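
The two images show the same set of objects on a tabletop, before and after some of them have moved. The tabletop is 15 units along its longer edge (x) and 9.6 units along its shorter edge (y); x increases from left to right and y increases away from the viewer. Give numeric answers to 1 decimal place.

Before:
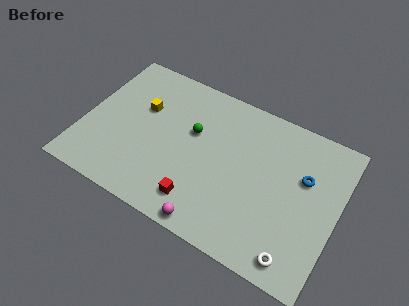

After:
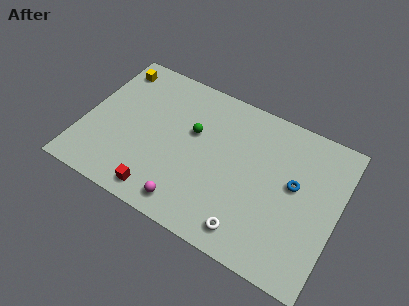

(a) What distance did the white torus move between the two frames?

2.8

The white torus was near (13.1, 1.2) before and (10.3, 1.4) after, so it travelled √(2.8² + 0.2²) ≈ 2.8 units.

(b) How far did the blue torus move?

0.9

From (12.9, 6.1) to (12.4, 5.4), the blue torus covered √(0.5² + 0.7²) ≈ 0.9 units.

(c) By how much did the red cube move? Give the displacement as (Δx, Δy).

(-2.3, -0.6)

The red cube was at about (7.3, 1.8) and moved to about (5.0, 1.2).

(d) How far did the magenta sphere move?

1.6

The magenta sphere moved from about (8.2, 0.8) to (6.7, 1.3), a distance of √(1.5² + 0.5²) ≈ 1.6.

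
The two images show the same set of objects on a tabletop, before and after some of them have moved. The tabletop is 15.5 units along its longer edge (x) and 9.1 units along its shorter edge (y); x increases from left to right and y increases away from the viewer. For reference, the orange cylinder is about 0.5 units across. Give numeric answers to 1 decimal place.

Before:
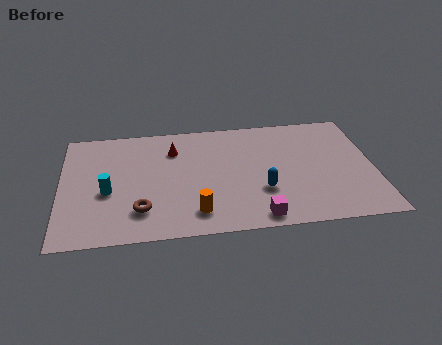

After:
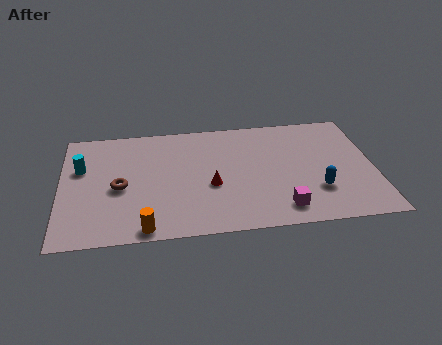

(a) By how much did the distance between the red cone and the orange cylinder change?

-0.8

They were about 5.2 units apart before and 4.4 after — 0.8 units closer together.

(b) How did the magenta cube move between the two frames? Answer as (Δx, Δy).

(1.2, 0.5)

The magenta cube started near (9.6, 1.0) and ended near (10.8, 1.5).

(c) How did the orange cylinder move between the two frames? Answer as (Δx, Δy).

(-2.5, -0.9)

The orange cylinder started near (6.6, 1.7) and ended near (4.1, 0.8).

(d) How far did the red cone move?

3.6

The red cone was near (5.6, 6.8) before and (7.4, 3.7) after, so it travelled √(1.8² + 3.1²) ≈ 3.6 units.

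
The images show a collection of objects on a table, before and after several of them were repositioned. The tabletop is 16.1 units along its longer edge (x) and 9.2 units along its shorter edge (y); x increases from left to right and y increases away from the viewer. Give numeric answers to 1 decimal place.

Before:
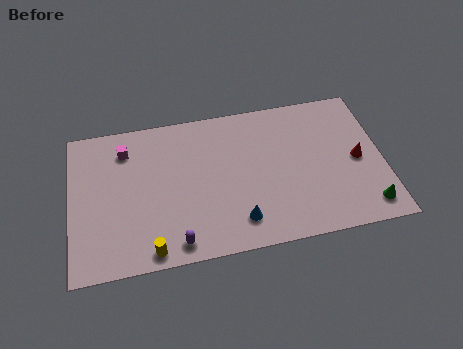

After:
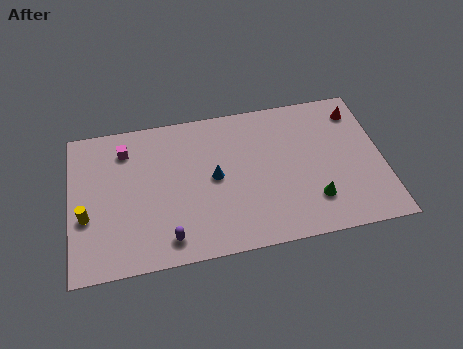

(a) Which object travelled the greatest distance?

the yellow cylinder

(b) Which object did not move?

the magenta cube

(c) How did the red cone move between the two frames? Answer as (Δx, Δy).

(0.2, 3.1)

The red cone was at about (14.8, 4.4) and moved to about (15.0, 7.5).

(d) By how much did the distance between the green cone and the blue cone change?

-1.1

They were about 6.6 units apart before and 5.5 after — 1.1 units closer together.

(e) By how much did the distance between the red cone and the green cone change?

+2.8

They were about 3.0 units apart before and 5.8 after — 2.8 units further apart.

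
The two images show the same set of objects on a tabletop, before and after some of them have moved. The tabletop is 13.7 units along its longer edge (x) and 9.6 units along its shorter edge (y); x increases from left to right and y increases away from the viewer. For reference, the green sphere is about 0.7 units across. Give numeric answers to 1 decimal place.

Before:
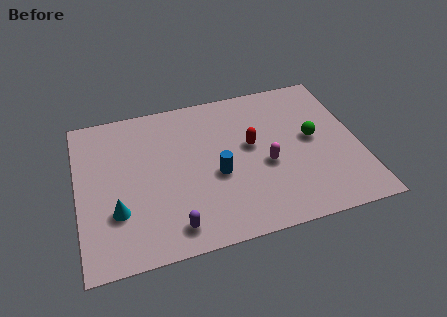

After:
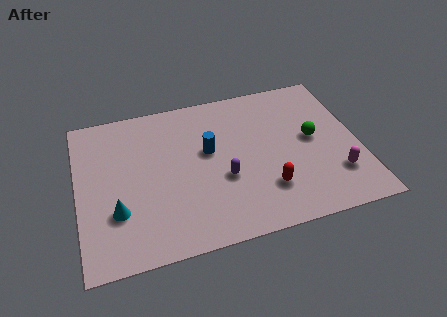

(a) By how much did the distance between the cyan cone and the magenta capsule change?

+3.2

Before: roughly 7.4 units apart; after: 10.6. That's 3.2 units further apart.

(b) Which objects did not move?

the green sphere and the cyan cone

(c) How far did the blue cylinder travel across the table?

1.6

The blue cylinder moved from about (6.7, 4.0) to (6.4, 5.6), a distance of √(0.3² + 1.6²) ≈ 1.6.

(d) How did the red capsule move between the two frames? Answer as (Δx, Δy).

(0.5, -2.9)

The red capsule started near (8.5, 5.4) and ended near (9.0, 2.5).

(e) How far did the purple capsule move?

3.5

From (4.4, 1.4) to (7.0, 3.7), the purple capsule covered √(2.6² + 2.3²) ≈ 3.5 units.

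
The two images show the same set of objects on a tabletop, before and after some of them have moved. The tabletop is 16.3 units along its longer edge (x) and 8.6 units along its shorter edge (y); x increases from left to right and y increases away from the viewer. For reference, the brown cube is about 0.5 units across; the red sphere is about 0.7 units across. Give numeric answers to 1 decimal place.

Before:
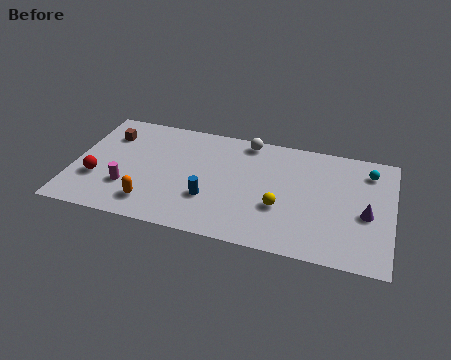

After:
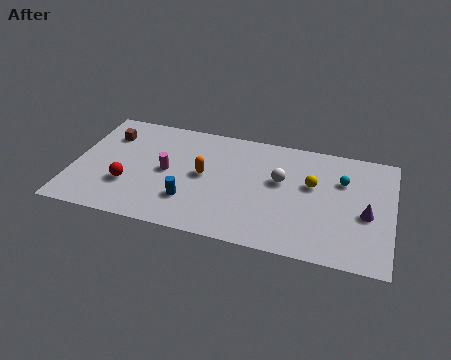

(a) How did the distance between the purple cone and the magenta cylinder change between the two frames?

-1.9

Before: roughly 12.1 units apart; after: 10.2. That's 1.9 units closer together.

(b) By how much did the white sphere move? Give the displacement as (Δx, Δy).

(1.9, -2.6)

The white sphere started near (8.7, 7.7) and ended near (10.6, 5.1).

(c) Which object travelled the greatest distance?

the orange capsule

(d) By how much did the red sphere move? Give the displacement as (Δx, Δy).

(1.6, -0.1)

From the two frames, the red sphere sits at roughly (1.3, 2.9) before and (2.9, 2.8) after.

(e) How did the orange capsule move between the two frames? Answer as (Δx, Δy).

(2.5, 2.8)

The orange capsule started near (4.2, 1.7) and ended near (6.7, 4.5).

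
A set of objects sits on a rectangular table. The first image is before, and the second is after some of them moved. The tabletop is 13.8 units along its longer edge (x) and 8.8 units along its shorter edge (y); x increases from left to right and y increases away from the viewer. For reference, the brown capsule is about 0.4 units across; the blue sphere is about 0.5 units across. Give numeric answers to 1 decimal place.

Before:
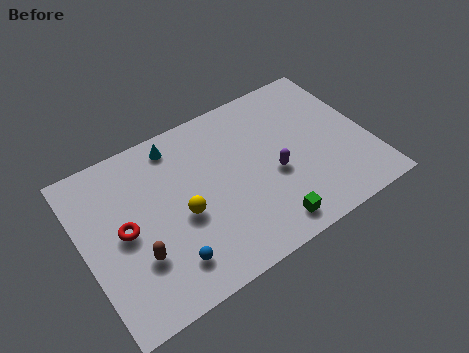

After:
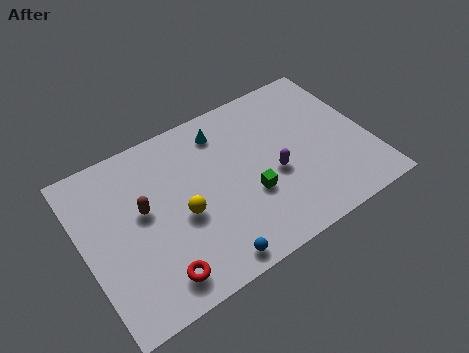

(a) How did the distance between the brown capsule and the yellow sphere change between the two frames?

-0.4

The distance was about 2.5 in the first image and 2.1 in the second, so they moved 0.4 units closer together.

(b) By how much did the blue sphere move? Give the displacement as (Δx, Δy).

(1.8, -0.9)

The blue sphere started near (3.6, 1.8) and ended near (5.4, 0.9).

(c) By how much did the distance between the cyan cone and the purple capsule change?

-1.7

Before: roughly 5.7 units apart; after: 4.0. That's 1.7 units closer together.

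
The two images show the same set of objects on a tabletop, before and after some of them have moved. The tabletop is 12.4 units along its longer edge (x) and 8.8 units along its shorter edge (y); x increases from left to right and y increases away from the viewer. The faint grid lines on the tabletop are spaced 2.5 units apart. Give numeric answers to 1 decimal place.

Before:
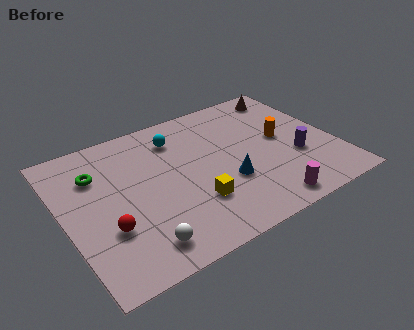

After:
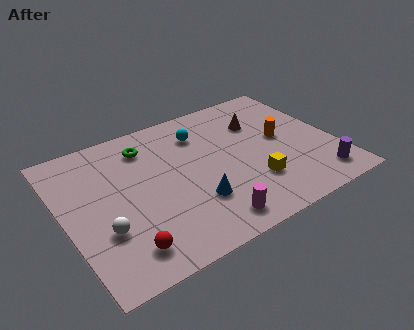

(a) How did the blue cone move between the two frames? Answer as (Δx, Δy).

(-1.6, -0.5)

The blue cone was at about (7.2, 3.1) and moved to about (5.6, 2.6).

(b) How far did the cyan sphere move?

1.1

The cyan sphere was near (5.5, 6.9) before and (6.6, 6.7) after, so it travelled √(1.1² + 0.2²) ≈ 1.1 units.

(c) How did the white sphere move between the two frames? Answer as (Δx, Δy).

(-1.4, 1.5)

The white sphere started near (2.9, 1.4) and ended near (1.5, 2.9).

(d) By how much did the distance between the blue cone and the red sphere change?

-1.9

The distance was about 5.5 in the first image and 3.6 in the second, so they moved 1.9 units closer together.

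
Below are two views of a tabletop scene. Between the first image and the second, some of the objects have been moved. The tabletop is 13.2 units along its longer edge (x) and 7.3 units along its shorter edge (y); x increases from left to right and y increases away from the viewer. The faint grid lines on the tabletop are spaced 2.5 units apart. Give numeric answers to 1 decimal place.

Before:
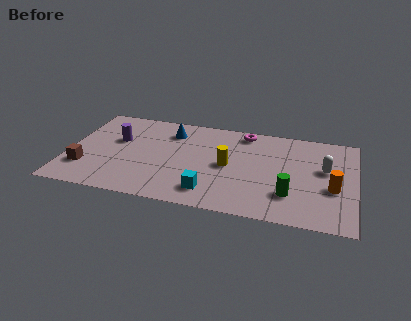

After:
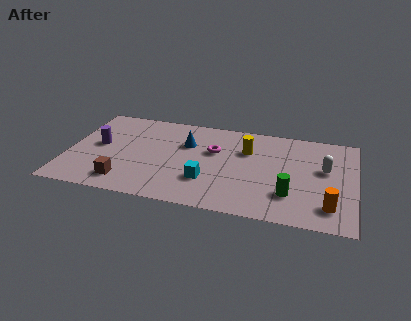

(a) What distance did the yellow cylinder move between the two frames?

1.6

The yellow cylinder was near (7.4, 3.6) before and (8.2, 5.0) after, so it travelled √(0.8² + 1.4²) ≈ 1.6 units.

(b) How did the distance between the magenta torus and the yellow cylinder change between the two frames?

-1.3

They were about 2.9 units apart before and 1.6 after — 1.3 units closer together.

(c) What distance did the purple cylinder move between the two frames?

1.0

From (2.2, 4.5) to (1.4, 3.9), the purple cylinder covered √(0.8² + 0.6²) ≈ 1.0 units.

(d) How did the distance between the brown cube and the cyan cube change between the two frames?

-2.0

They were about 5.8 units apart before and 3.8 after — 2.0 units closer together.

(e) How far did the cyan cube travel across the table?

0.8

The cyan cube moved from about (6.7, 1.4) to (6.5, 2.2), a distance of √(0.2² + 0.8²) ≈ 0.8.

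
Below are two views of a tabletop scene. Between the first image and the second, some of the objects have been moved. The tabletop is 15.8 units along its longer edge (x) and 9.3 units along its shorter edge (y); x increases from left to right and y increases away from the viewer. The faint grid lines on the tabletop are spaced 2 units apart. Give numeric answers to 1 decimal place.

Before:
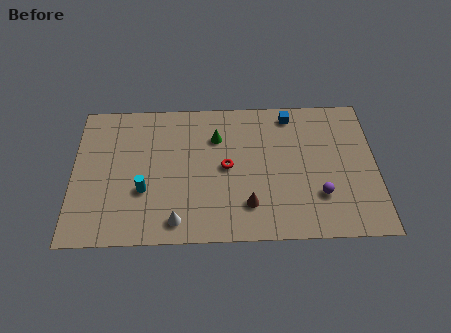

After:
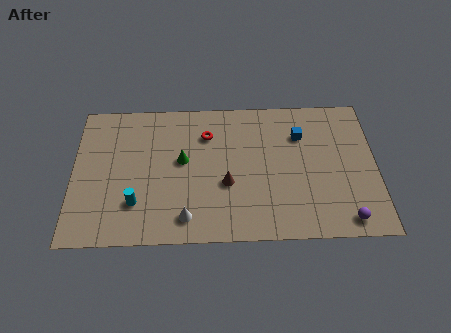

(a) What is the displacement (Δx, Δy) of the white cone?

(0.5, 0.2)

The white cone started near (5.4, 1.3) and ended near (5.9, 1.5).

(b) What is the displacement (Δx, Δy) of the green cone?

(-1.8, -1.5)

The green cone started near (7.5, 6.7) and ended near (5.7, 5.2).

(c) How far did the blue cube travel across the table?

1.5

The blue cube was near (11.4, 8.1) before and (11.9, 6.7) after, so it travelled √(0.5² + 1.4²) ≈ 1.5 units.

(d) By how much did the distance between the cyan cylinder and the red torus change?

+1.2

The distance was about 4.5 in the first image and 5.7 in the second, so they moved 1.2 units further apart.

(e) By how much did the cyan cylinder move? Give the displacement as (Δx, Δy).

(-0.4, -0.8)

From the two frames, the cyan cylinder sits at roughly (3.7, 3.3) before and (3.3, 2.5) after.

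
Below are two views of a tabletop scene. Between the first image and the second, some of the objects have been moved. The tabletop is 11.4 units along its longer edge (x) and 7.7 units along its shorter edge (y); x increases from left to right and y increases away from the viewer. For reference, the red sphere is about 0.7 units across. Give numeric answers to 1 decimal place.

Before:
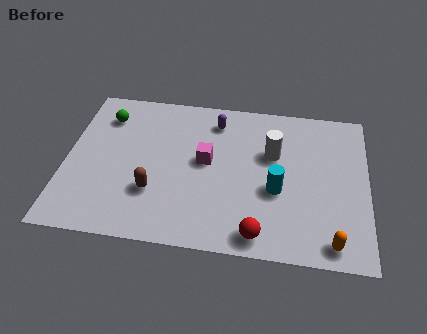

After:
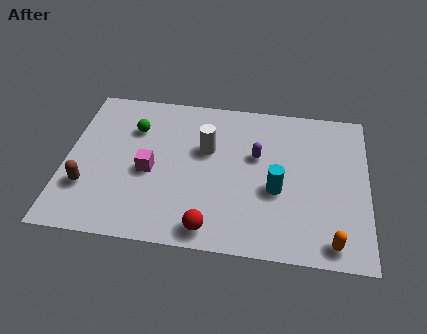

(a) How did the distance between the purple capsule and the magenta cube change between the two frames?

+2.1

They were about 2.1 units apart before and 4.2 after — 2.1 units further apart.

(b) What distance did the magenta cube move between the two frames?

2.2

The magenta cube was near (5.3, 4.2) before and (3.2, 3.4) after, so it travelled √(2.1² + 0.8²) ≈ 2.2 units.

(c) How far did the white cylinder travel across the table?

2.5

From (7.8, 4.9) to (5.3, 4.8), the white cylinder covered √(2.5² + 0.1²) ≈ 2.5 units.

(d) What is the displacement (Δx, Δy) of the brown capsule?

(-2.5, -0.1)

From the two frames, the brown capsule sits at roughly (3.4, 2.4) before and (0.9, 2.3) after.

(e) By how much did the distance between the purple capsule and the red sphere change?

-1.6

They were about 5.7 units apart before and 4.1 after — 1.6 units closer together.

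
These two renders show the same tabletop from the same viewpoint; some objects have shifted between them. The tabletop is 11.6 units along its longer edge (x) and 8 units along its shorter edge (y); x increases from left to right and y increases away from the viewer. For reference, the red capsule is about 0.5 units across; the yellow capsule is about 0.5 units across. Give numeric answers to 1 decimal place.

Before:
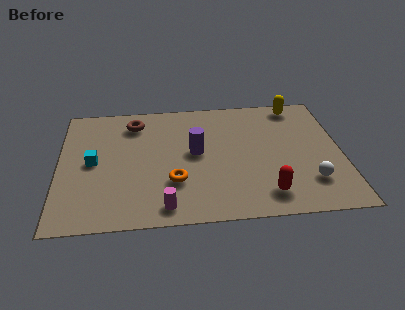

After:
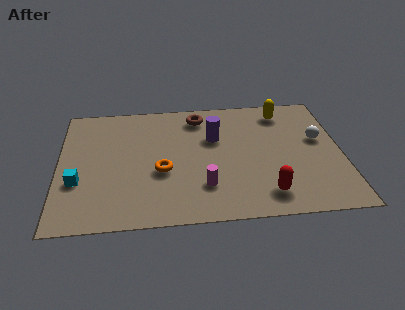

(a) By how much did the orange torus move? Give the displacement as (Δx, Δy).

(-0.5, 0.7)

The orange torus was at about (4.7, 2.5) and moved to about (4.2, 3.2).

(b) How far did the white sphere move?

2.7

The white sphere moved from about (10.2, 2.0) to (10.7, 4.7), a distance of √(0.5² + 2.7²) ≈ 2.7.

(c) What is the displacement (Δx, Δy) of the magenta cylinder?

(1.6, 1.1)

The magenta cylinder was at about (4.3, 1.0) and moved to about (5.9, 2.1).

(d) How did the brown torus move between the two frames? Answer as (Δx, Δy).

(2.7, 0.2)

From the two frames, the brown torus sits at roughly (3.1, 6.5) before and (5.8, 6.7) after.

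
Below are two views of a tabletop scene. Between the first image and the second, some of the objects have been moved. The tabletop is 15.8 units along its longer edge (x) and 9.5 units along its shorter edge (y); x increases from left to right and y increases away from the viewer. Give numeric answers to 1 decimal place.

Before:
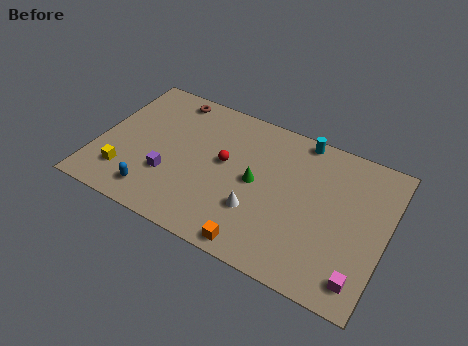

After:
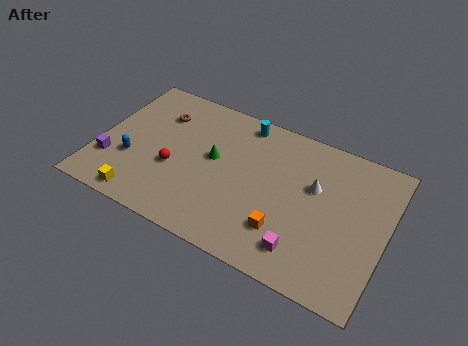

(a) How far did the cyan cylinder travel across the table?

3.2

The cyan cylinder was near (10.7, 8.7) before and (7.5, 8.4) after, so it travelled √(3.2² + 0.3²) ≈ 3.2 units.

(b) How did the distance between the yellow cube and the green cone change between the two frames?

-1.9

They were about 7.4 units apart before and 5.5 after — 1.9 units closer together.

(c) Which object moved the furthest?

the white cone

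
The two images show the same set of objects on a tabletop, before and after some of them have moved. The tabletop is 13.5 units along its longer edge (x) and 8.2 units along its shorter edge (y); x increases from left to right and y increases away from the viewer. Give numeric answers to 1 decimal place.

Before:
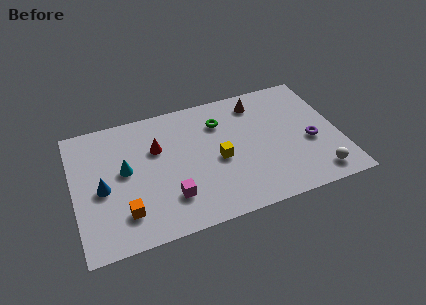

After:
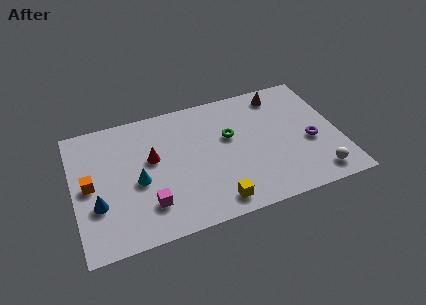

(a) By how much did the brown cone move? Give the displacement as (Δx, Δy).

(1.2, 0.2)

The brown cone started near (9.6, 6.8) and ended near (10.8, 7.0).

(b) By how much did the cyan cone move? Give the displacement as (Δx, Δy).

(0.6, -0.9)

From the two frames, the cyan cone sits at roughly (2.6, 4.5) before and (3.2, 3.6) after.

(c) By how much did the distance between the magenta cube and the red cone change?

-0.5

They were about 3.3 units apart before and 2.8 after — 0.5 units closer together.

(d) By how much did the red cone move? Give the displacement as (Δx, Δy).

(-0.3, -0.6)

The red cone started near (4.3, 5.4) and ended near (4.0, 4.8).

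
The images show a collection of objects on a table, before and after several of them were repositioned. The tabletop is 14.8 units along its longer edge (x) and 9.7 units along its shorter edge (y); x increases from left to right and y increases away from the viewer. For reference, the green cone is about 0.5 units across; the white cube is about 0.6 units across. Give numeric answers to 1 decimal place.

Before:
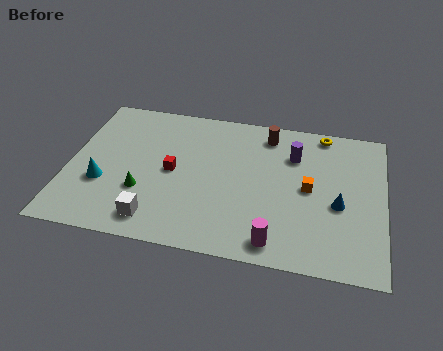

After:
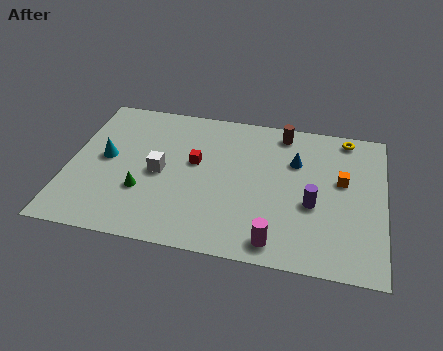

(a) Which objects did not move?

the green cone and the magenta cylinder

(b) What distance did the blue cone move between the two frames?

3.3

The blue cone moved from about (12.7, 4.1) to (10.6, 6.6), a distance of √(2.1² + 2.5²) ≈ 3.3.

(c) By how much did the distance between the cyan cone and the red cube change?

+0.7

The distance was about 3.5 in the first image and 4.2 in the second, so they moved 0.7 units further apart.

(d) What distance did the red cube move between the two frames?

1.3

The red cube was near (4.9, 4.8) before and (5.9, 5.6) after, so it travelled √(1.0² + 0.8²) ≈ 1.3 units.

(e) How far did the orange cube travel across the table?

1.7

From (11.3, 4.9) to (12.8, 5.7), the orange cube covered √(1.5² + 0.8²) ≈ 1.7 units.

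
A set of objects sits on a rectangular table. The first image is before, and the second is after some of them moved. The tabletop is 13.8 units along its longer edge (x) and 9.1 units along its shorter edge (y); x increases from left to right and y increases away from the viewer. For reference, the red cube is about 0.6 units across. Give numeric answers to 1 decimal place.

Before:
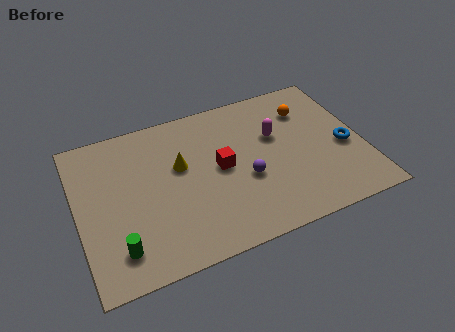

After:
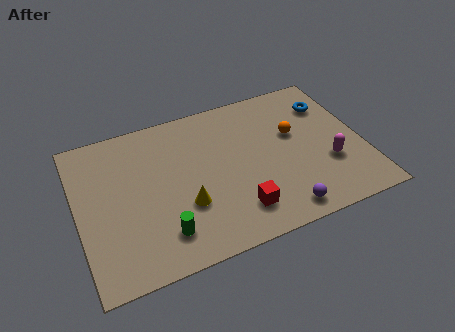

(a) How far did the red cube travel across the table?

2.8

The red cube moved from about (6.9, 4.7) to (7.4, 1.9), a distance of √(0.5² + 2.8²) ≈ 2.8.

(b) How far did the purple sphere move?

2.9

The purple sphere moved from about (8.0, 3.6) to (9.4, 1.1), a distance of √(1.4² + 2.5²) ≈ 2.9.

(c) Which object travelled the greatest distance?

the magenta capsule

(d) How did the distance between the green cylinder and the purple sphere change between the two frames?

-0.9

The distance was about 6.6 in the first image and 5.7 in the second, so they moved 0.9 units closer together.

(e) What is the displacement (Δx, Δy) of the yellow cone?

(0.0, -2.4)

From the two frames, the yellow cone sits at roughly (5.0, 5.5) before and (5.0, 3.1) after.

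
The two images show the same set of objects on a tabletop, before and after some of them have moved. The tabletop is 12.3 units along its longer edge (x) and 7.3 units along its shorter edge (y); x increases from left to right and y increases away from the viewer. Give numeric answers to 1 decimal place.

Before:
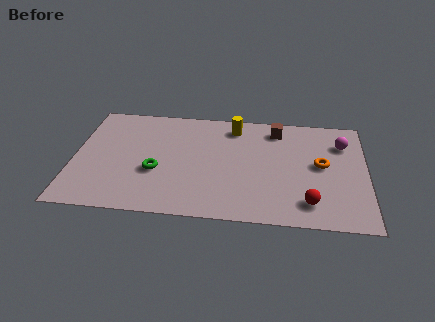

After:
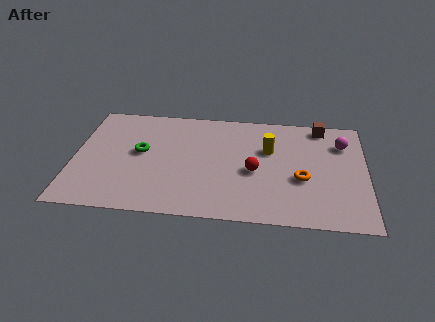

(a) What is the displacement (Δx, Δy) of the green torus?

(-0.7, 1.2)

From the two frames, the green torus sits at roughly (3.5, 2.8) before and (2.8, 4.0) after.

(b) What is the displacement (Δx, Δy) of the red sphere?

(-2.3, 1.8)

From the two frames, the red sphere sits at roughly (9.9, 1.4) before and (7.6, 3.2) after.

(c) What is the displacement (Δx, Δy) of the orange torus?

(-0.8, -1.0)

The orange torus started near (10.4, 3.9) and ended near (9.6, 2.9).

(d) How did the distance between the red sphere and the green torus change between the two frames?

-1.7

Before: roughly 6.6 units apart; after: 4.9. That's 1.7 units closer together.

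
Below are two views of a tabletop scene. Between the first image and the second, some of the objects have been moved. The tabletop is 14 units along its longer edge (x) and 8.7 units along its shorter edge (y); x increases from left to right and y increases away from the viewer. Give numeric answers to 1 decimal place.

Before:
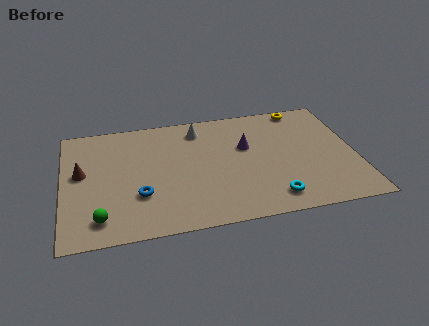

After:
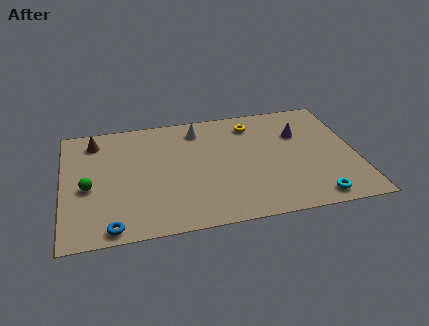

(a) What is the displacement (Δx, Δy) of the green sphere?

(-0.5, 2.3)

The green sphere was at about (1.7, 1.5) and moved to about (1.2, 3.8).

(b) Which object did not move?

the white cone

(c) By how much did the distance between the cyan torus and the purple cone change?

+0.8

Before: roughly 4.1 units apart; after: 4.9. That's 0.8 units further apart.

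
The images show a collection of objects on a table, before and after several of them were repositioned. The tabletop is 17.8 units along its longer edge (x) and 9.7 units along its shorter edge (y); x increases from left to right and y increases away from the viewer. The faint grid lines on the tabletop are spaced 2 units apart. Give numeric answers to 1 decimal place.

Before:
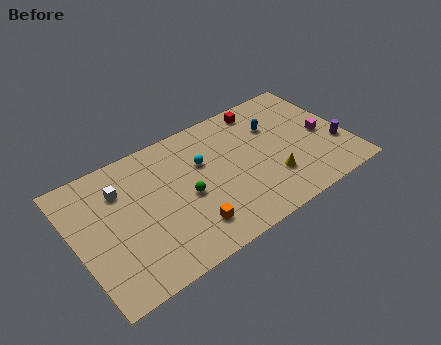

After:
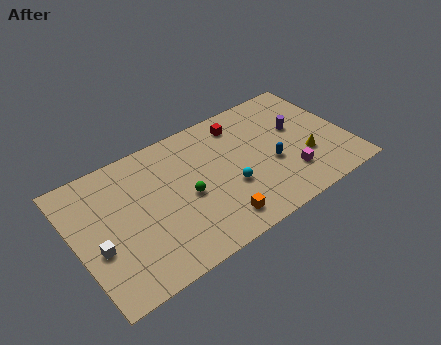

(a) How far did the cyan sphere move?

3.0

The cyan sphere moved from about (8.5, 6.3) to (9.8, 3.6), a distance of √(1.3² + 2.7²) ≈ 3.0.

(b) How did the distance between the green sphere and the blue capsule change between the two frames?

-1.1

Before: roughly 6.7 units apart; after: 5.6. That's 1.1 units closer together.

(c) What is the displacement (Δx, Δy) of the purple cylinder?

(-2.2, 2.6)

The purple cylinder started near (17.0, 3.2) and ended near (14.8, 5.8).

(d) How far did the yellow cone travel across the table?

2.5

From (12.5, 2.8) to (14.9, 3.3), the yellow cone covered √(2.4² + 0.5²) ≈ 2.5 units.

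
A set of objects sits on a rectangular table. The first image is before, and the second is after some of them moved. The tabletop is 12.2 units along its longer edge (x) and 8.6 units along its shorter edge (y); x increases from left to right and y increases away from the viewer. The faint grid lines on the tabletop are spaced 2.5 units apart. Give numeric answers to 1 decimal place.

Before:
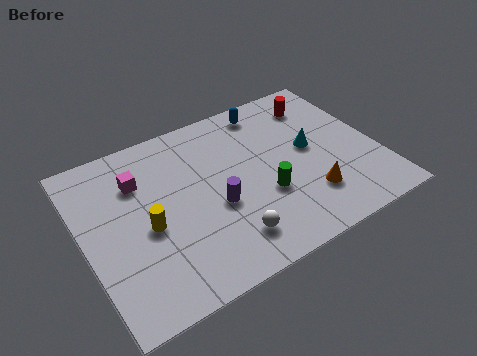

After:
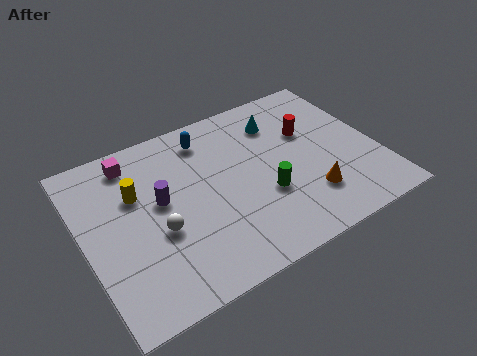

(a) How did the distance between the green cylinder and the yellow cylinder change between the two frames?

+0.7

They were about 4.9 units apart before and 5.6 after — 0.7 units further apart.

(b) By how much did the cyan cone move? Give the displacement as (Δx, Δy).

(-1.0, 2.0)

From the two frames, the cyan cone sits at roughly (9.5, 4.6) before and (8.5, 6.6) after.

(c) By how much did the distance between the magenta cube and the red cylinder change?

-0.4

The distance was about 7.8 in the first image and 7.4 in the second, so they moved 0.4 units closer together.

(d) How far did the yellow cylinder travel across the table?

1.8

The yellow cylinder moved from about (2.5, 3.8) to (2.3, 5.6), a distance of √(0.2² + 1.8²) ≈ 1.8.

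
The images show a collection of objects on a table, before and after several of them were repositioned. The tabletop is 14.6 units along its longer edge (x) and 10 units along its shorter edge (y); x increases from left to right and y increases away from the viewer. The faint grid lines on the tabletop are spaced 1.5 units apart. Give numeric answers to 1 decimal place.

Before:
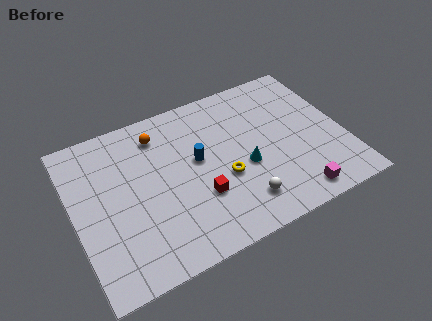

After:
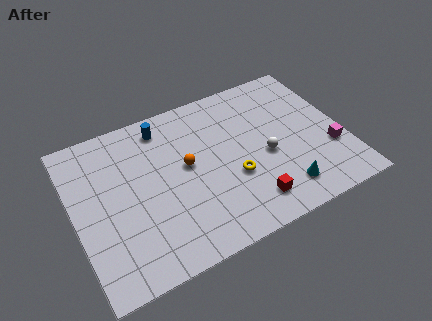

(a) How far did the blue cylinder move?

3.3

The blue cylinder moved from about (6.7, 5.6) to (5.2, 8.5), a distance of √(1.5² + 2.9²) ≈ 3.3.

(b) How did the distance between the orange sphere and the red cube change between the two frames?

-0.4

Before: roughly 5.1 units apart; after: 4.7. That's 0.4 units closer together.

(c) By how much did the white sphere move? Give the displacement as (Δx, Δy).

(1.7, 2.3)

The white sphere started near (8.6, 2.0) and ended near (10.3, 4.3).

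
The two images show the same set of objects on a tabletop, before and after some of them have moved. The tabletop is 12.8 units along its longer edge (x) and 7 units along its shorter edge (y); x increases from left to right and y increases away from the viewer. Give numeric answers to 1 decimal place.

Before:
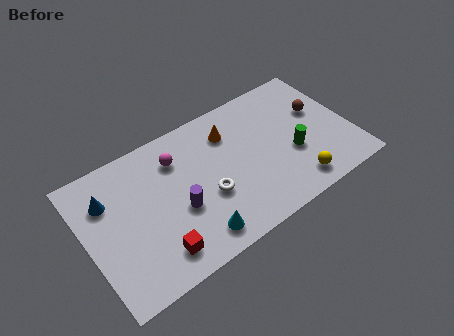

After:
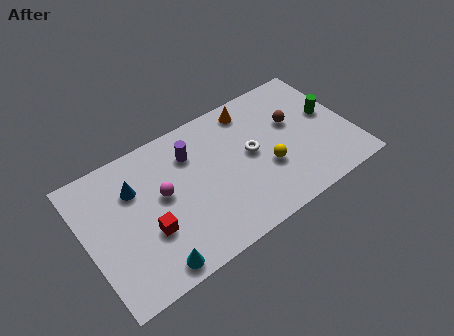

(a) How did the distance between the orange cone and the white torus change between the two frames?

-0.7

Before: roughly 3.0 units apart; after: 2.3. That's 0.7 units closer together.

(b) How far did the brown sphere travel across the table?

1.3

From (11.5, 4.3) to (10.2, 4.3), the brown sphere covered √(1.3² + 0.0²) ≈ 1.3 units.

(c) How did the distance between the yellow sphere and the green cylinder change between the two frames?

+1.9

The distance was about 1.6 in the first image and 3.5 in the second, so they moved 1.9 units further apart.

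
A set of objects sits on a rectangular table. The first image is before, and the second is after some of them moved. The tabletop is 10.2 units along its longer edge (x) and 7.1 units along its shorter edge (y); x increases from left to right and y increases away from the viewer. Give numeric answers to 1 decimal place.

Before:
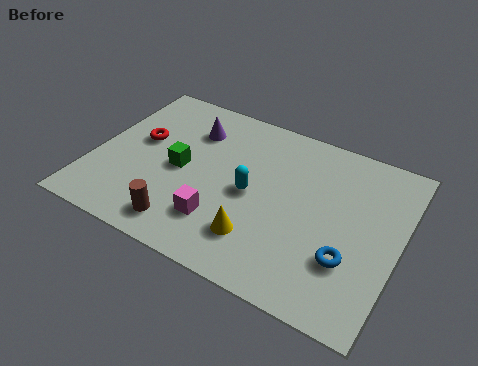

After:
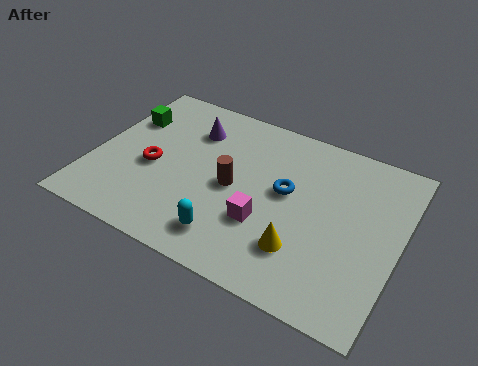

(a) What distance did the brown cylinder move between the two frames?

2.6

The brown cylinder was near (3.4, 1.1) before and (4.7, 3.4) after, so it travelled √(1.3² + 2.3²) ≈ 2.6 units.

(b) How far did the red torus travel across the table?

1.2

From (1.4, 4.1) to (2.0, 3.1), the red torus covered √(0.6² + 1.0²) ≈ 1.2 units.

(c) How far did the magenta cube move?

1.5

The magenta cube was near (4.5, 1.8) before and (5.9, 2.4) after, so it travelled √(1.4² + 0.6²) ≈ 1.5 units.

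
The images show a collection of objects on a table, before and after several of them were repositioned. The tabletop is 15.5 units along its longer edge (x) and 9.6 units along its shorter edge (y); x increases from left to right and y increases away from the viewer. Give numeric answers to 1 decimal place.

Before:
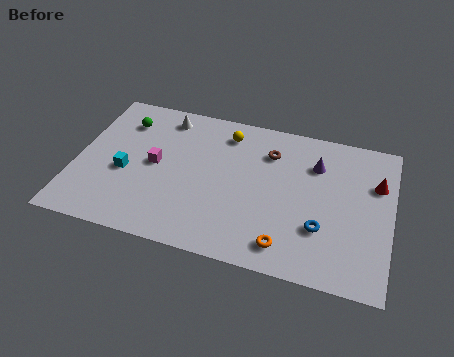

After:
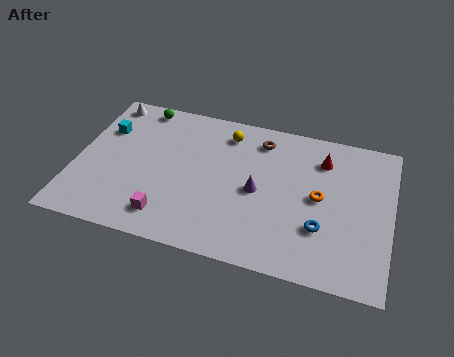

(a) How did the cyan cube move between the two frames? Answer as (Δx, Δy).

(-1.3, 2.6)

The cyan cube was at about (2.5, 4.0) and moved to about (1.2, 6.6).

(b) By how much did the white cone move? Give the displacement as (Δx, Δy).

(-3.0, 0.3)

From the two frames, the white cone sits at roughly (4.1, 8.2) before and (1.1, 8.5) after.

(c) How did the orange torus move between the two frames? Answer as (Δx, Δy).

(1.4, 3.4)

From the two frames, the orange torus sits at roughly (10.6, 1.5) before and (12.0, 4.9) after.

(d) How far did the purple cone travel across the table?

3.7

The purple cone moved from about (11.7, 7.0) to (9.0, 4.5), a distance of √(2.7² + 2.5²) ≈ 3.7.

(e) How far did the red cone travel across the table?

2.8

The red cone moved from about (14.7, 6.5) to (12.0, 7.4), a distance of √(2.7² + 0.9²) ≈ 2.8.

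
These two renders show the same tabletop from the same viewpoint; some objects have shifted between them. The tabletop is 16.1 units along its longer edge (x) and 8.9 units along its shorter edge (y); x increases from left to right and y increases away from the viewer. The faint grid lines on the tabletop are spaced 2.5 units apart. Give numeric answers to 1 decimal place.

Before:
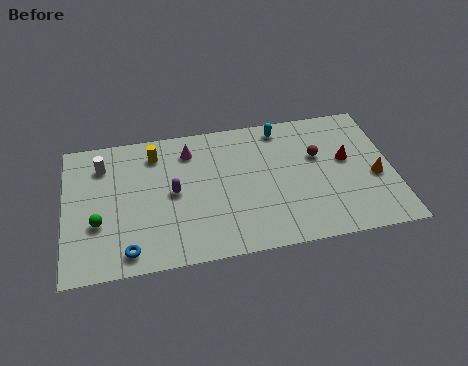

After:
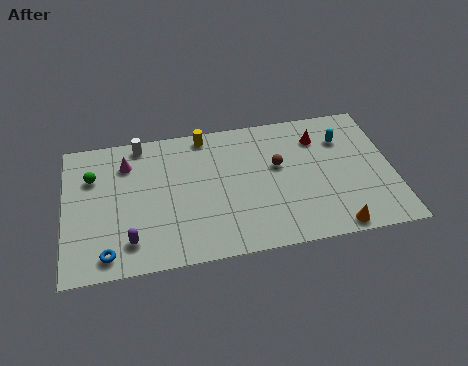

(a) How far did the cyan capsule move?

3.3

The cyan capsule was near (10.8, 7.8) before and (13.8, 6.5) after, so it travelled √(3.0² + 1.3²) ≈ 3.3 units.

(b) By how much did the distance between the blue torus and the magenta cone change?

-1.0

Before: roughly 6.7 units apart; after: 5.7. That's 1.0 units closer together.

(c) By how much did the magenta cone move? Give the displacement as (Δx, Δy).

(-3.1, -0.3)

The magenta cone started near (6.2, 7.1) and ended near (3.1, 6.8).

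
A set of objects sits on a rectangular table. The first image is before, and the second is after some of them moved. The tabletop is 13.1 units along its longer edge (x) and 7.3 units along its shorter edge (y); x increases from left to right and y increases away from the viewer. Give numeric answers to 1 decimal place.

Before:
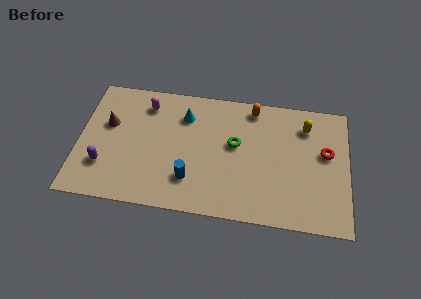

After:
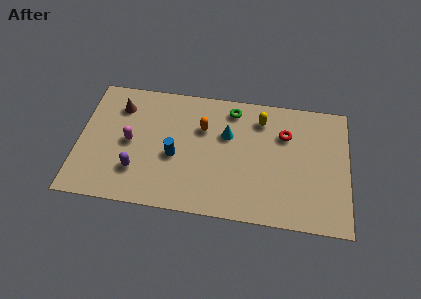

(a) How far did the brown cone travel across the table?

1.2

The brown cone moved from about (1.4, 4.5) to (1.9, 5.6), a distance of √(0.5² + 1.1²) ≈ 1.2.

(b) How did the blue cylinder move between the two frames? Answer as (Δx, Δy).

(-0.8, 1.2)

From the two frames, the blue cylinder sits at roughly (5.5, 1.9) before and (4.7, 3.1) after.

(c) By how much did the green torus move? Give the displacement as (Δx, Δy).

(-0.2, 2.0)

The green torus was at about (7.6, 4.2) and moved to about (7.4, 6.2).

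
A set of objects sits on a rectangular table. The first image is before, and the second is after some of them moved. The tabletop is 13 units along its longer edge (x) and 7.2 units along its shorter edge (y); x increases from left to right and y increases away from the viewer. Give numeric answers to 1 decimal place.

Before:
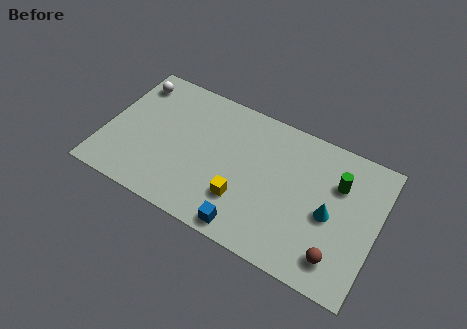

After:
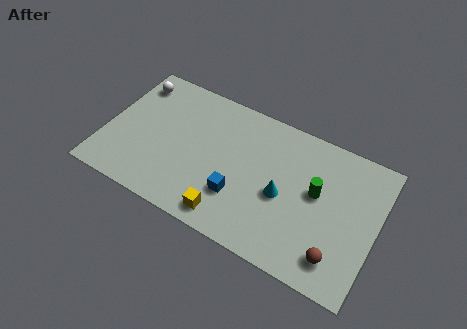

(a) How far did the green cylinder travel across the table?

1.3

From (11.0, 5.0) to (10.1, 4.1), the green cylinder covered √(0.9² + 0.9²) ≈ 1.3 units.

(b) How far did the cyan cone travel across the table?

2.2

The cyan cone moved from about (10.8, 3.3) to (8.6, 3.2), a distance of √(2.2² + 0.1²) ≈ 2.2.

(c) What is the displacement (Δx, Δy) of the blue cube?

(-0.6, 1.4)

The blue cube was at about (7.2, 0.8) and moved to about (6.6, 2.2).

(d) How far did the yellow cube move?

1.2

The yellow cube was near (6.8, 2.1) before and (6.3, 1.0) after, so it travelled √(0.5² + 1.1²) ≈ 1.2 units.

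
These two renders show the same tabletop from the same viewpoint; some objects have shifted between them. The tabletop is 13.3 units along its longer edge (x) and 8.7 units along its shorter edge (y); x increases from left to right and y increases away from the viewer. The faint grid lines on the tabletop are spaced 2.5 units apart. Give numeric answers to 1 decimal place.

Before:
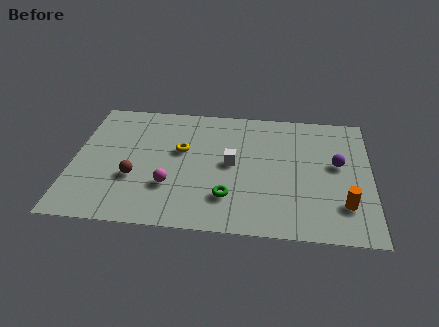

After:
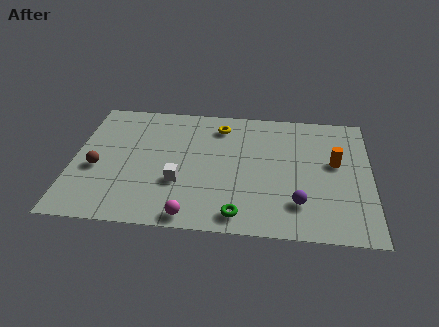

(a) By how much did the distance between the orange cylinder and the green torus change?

+0.6

Before: roughly 5.1 units apart; after: 5.7. That's 0.6 units further apart.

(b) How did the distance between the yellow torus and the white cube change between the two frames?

+2.0

They were about 2.4 units apart before and 4.4 after — 2.0 units further apart.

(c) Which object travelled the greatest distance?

the purple sphere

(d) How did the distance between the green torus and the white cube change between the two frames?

+1.0

Before: roughly 2.3 units apart; after: 3.3. That's 1.0 units further apart.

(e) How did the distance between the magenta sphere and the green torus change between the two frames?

-0.5

They were about 2.6 units apart before and 2.1 after — 0.5 units closer together.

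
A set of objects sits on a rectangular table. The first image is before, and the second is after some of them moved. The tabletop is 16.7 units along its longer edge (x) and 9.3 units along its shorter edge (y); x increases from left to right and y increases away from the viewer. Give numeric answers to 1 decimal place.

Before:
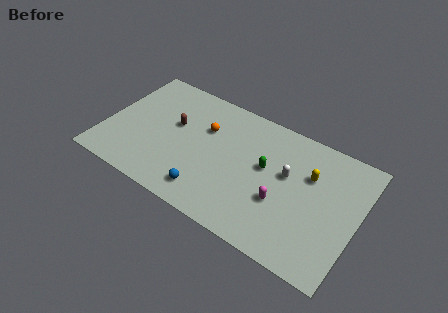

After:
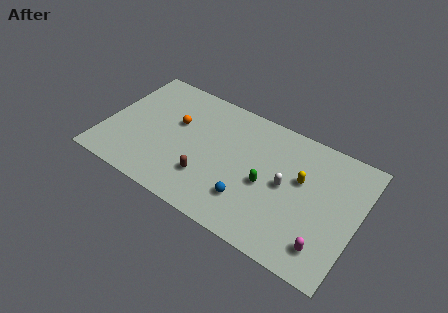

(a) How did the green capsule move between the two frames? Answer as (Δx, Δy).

(0.2, -1.2)

The green capsule started near (10.6, 5.3) and ended near (10.8, 4.1).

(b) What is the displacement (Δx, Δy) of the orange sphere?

(-1.9, -0.5)

From the two frames, the orange sphere sits at roughly (6.4, 6.2) before and (4.5, 5.7) after.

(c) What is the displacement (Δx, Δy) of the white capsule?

(0.0, -0.8)

The white capsule was at about (12.0, 5.5) and moved to about (12.0, 4.7).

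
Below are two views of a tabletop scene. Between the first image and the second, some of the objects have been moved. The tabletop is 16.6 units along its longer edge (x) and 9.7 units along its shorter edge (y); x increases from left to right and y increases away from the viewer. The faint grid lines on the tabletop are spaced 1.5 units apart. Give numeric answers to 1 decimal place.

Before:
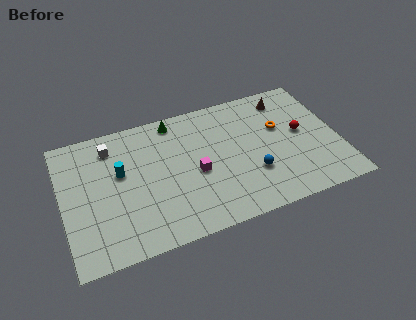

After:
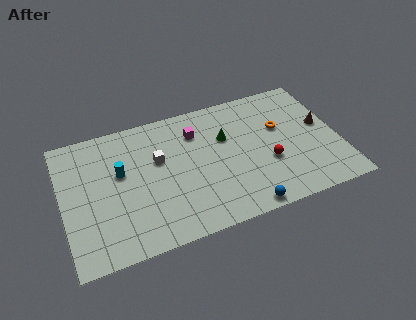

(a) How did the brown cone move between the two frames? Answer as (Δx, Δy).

(1.9, -2.7)

From the two frames, the brown cone sits at roughly (13.8, 8.1) before and (15.7, 5.4) after.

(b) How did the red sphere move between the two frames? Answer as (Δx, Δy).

(-2.2, -1.6)

From the two frames, the red sphere sits at roughly (14.4, 5.2) before and (12.2, 3.6) after.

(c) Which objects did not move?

the cyan cylinder and the orange torus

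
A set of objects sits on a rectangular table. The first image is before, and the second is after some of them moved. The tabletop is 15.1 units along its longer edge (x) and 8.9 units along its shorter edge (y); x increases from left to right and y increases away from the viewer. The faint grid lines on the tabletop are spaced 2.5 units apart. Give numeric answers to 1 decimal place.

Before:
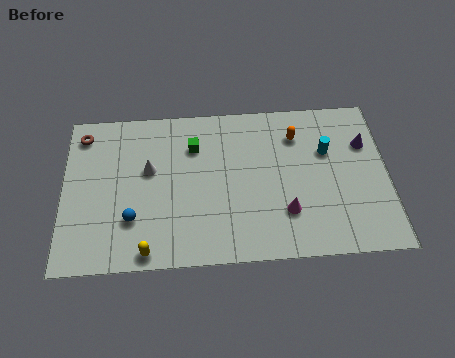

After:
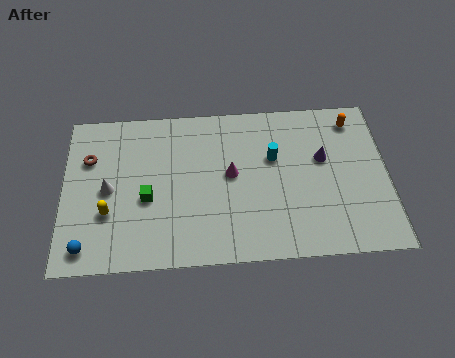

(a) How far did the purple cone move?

2.1

The purple cone moved from about (14.1, 6.1) to (12.1, 5.4), a distance of √(2.0² + 0.7²) ≈ 2.1.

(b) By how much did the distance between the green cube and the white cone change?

-0.5

They were about 2.4 units apart before and 1.9 after — 0.5 units closer together.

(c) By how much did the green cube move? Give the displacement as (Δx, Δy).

(-2.2, -2.8)

From the two frames, the green cube sits at roughly (6.1, 6.5) before and (3.9, 3.7) after.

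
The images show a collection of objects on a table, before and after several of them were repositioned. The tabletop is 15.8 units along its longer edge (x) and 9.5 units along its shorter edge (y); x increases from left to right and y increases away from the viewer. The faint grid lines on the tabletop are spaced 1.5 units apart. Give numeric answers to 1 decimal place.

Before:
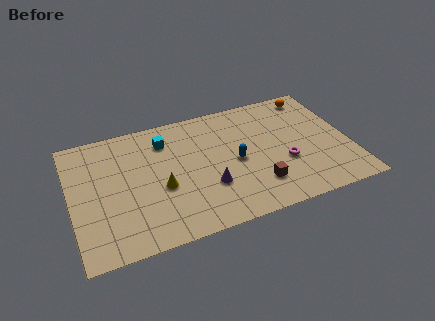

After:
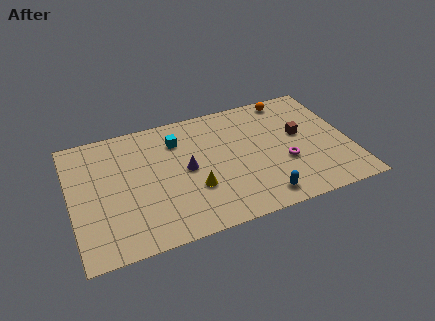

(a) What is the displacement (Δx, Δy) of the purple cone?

(-1.1, 1.7)

From the two frames, the purple cone sits at roughly (7.6, 3.1) before and (6.5, 4.8) after.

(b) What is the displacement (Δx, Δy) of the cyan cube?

(0.7, -0.2)

From the two frames, the cyan cube sits at roughly (5.5, 7.4) before and (6.2, 7.2) after.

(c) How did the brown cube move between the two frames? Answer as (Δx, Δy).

(2.8, 3.1)

The brown cube started near (10.3, 2.3) and ended near (13.1, 5.4).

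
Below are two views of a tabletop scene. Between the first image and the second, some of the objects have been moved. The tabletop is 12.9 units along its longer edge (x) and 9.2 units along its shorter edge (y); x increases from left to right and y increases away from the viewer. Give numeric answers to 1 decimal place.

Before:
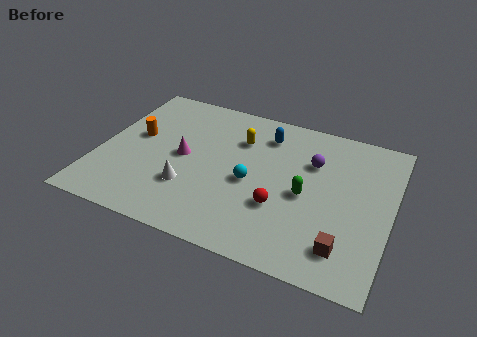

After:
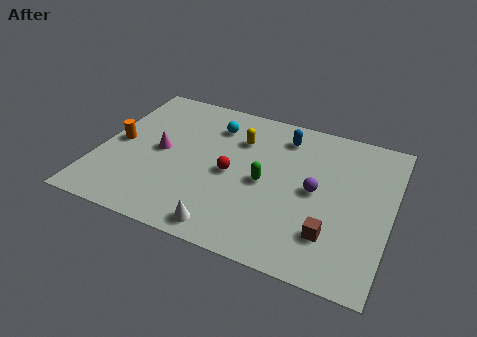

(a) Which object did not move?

the yellow capsule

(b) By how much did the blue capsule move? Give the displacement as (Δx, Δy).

(0.8, 0.2)

The blue capsule started near (7.1, 7.3) and ended near (7.9, 7.5).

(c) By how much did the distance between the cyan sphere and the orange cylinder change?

-0.6

Before: roughly 5.4 units apart; after: 4.8. That's 0.6 units closer together.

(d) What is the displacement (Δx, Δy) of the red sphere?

(-2.3, 1.2)

The red sphere started near (8.2, 3.1) and ended near (5.9, 4.3).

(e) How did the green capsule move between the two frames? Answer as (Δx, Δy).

(-1.8, 0.1)

The green capsule started near (9.2, 4.2) and ended near (7.4, 4.3).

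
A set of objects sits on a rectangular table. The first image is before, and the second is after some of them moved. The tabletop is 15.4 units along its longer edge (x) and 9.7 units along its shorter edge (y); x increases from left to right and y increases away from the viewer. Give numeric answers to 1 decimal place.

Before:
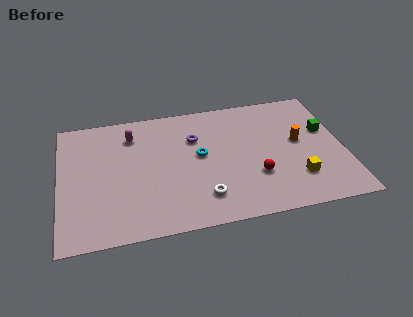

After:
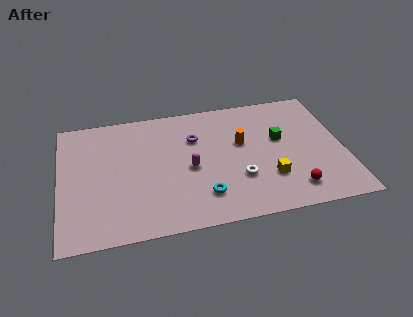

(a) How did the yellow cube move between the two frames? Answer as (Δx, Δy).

(-1.5, 0.3)

From the two frames, the yellow cube sits at roughly (12.7, 2.5) before and (11.2, 2.8) after.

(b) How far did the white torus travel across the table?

2.2

The white torus moved from about (7.6, 2.1) to (9.6, 3.1), a distance of √(2.0² + 1.0²) ≈ 2.2.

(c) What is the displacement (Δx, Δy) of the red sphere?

(1.9, -1.4)

The red sphere started near (10.5, 3.1) and ended near (12.4, 1.7).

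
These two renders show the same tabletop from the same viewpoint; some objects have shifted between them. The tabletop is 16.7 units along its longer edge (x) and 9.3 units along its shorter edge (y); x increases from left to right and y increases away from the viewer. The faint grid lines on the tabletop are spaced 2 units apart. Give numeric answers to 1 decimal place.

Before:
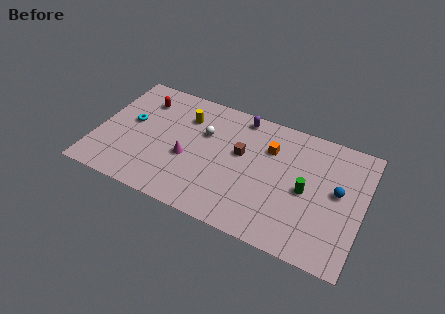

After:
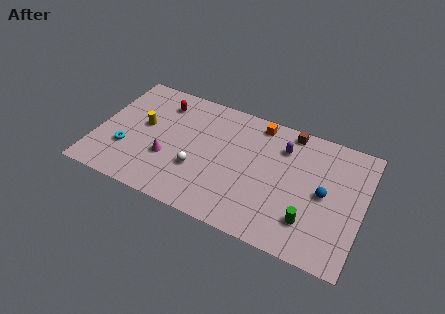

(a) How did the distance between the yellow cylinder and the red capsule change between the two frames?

-0.4

They were about 2.8 units apart before and 2.4 after — 0.4 units closer together.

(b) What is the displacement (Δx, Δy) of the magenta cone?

(-1.2, -0.5)

The magenta cone was at about (5.8, 3.8) and moved to about (4.6, 3.3).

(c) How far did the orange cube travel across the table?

1.8

The orange cube moved from about (10.7, 6.6) to (9.8, 8.2), a distance of √(0.9² + 1.6²) ≈ 1.8.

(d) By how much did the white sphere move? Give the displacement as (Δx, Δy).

(-0.1, -2.9)

From the two frames, the white sphere sits at roughly (6.6, 6.1) before and (6.5, 3.2) after.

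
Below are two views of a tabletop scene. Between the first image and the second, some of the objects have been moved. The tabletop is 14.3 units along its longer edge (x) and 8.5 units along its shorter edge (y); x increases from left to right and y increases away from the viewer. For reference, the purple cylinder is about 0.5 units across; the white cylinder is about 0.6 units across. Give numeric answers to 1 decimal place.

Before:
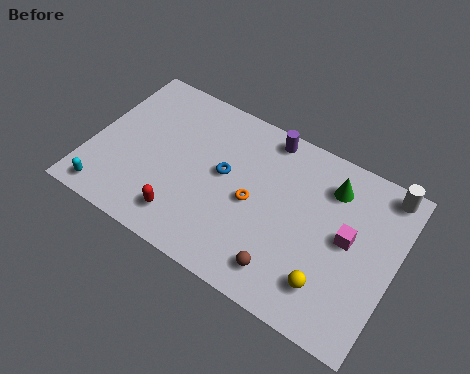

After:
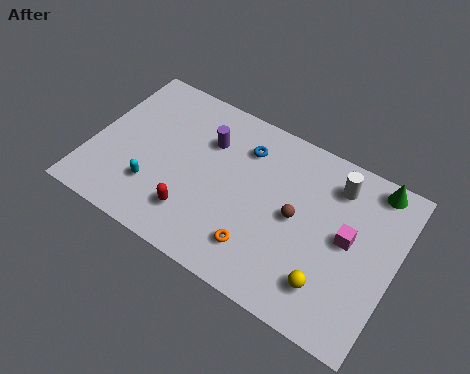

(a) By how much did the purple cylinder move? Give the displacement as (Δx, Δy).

(-2.6, -1.6)

The purple cylinder was at about (7.8, 7.6) and moved to about (5.2, 6.0).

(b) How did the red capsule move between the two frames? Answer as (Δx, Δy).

(0.4, 0.4)

The red capsule started near (4.8, 1.6) and ended near (5.2, 2.0).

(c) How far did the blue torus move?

1.9

The blue torus moved from about (6.2, 4.7) to (6.9, 6.5), a distance of √(0.7² + 1.8²) ≈ 1.9.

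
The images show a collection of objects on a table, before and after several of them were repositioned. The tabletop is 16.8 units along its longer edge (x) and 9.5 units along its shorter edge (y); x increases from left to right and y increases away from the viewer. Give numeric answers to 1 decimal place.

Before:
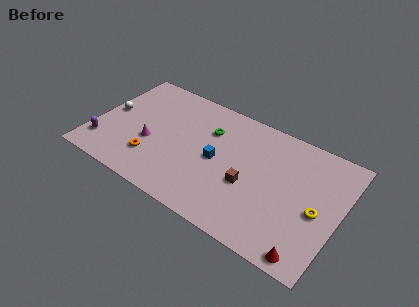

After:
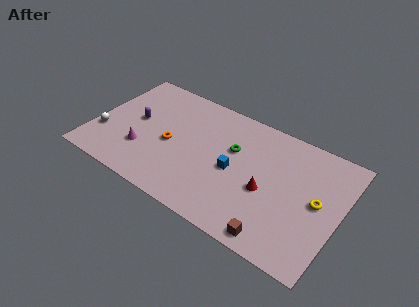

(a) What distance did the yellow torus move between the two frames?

0.7

From (15.4, 4.2) to (15.3, 4.9), the yellow torus covered √(0.1² + 0.7²) ≈ 0.7 units.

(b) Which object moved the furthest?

the red cone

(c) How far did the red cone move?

4.5

The red cone moved from about (15.3, 0.9) to (12.0, 4.0), a distance of √(3.3² + 3.1²) ≈ 4.5.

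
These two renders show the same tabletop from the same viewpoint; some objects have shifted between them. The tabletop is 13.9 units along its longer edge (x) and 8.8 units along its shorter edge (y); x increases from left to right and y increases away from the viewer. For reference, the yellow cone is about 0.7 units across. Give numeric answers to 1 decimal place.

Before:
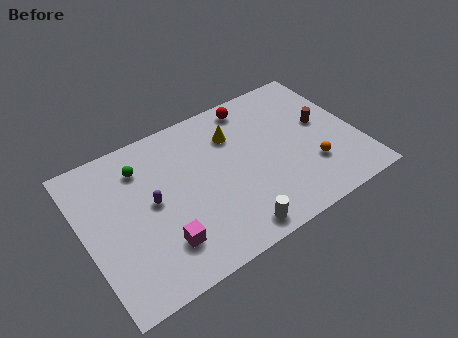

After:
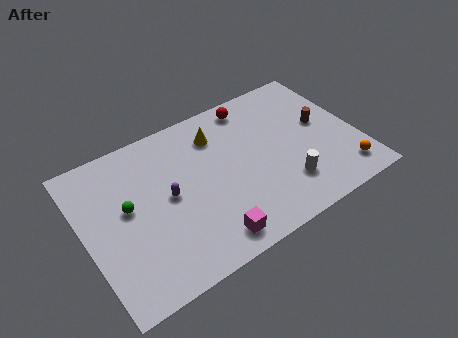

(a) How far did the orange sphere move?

1.9

From (11.3, 2.6) to (12.8, 1.5), the orange sphere covered √(1.5² + 1.1²) ≈ 1.9 units.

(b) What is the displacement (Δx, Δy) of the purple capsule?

(0.8, -0.1)

The purple capsule was at about (3.4, 4.6) and moved to about (4.2, 4.5).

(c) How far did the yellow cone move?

0.9

From (7.9, 6.4) to (7.1, 6.8), the yellow cone covered √(0.8² + 0.4²) ≈ 0.9 units.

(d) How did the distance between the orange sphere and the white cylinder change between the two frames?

-1.7

They were about 4.7 units apart before and 3.0 after — 1.7 units closer together.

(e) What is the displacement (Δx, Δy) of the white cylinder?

(3.0, 1.2)

The white cylinder started near (6.9, 1.0) and ended near (9.9, 2.2).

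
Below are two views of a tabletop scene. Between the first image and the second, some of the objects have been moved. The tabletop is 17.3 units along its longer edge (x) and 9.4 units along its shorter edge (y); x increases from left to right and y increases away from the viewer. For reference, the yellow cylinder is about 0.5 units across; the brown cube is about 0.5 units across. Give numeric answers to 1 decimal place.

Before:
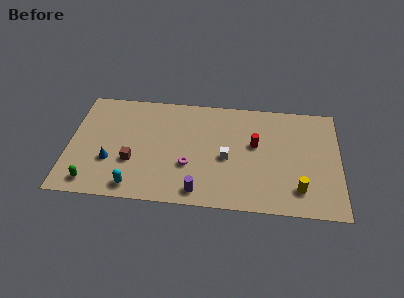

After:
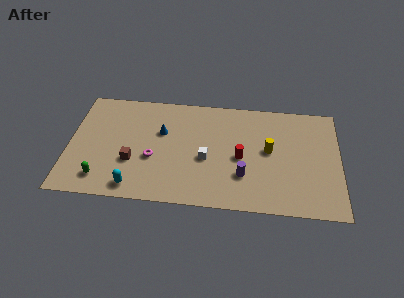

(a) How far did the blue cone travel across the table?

4.3

The blue cone moved from about (2.7, 3.2) to (5.9, 6.0), a distance of √(3.2² + 2.8²) ≈ 4.3.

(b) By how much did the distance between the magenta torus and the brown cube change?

-2.2

The distance was about 3.6 in the first image and 1.4 in the second, so they moved 2.2 units closer together.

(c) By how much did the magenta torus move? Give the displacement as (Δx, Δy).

(-2.3, 0.4)

The magenta torus started near (7.7, 3.3) and ended near (5.4, 3.7).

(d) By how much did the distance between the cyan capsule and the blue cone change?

+2.5

The distance was about 2.6 in the first image and 5.1 in the second, so they moved 2.5 units further apart.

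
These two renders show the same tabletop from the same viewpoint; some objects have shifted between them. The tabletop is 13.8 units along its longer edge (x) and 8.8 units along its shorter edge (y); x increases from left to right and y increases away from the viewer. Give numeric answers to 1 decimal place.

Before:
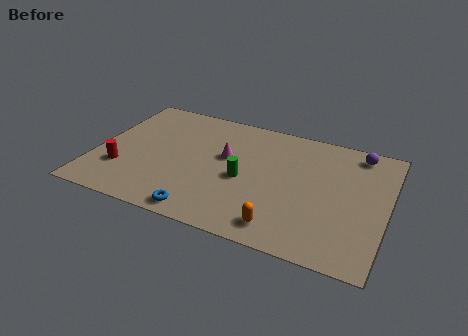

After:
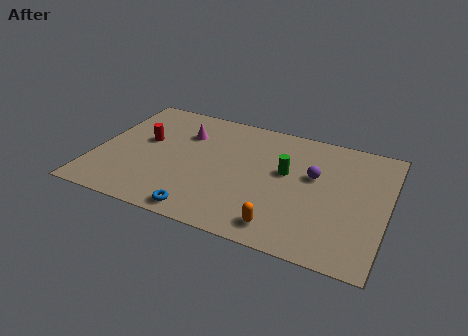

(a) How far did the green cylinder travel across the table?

2.2

From (7.1, 3.9) to (9.0, 5.1), the green cylinder covered √(1.9² + 1.2²) ≈ 2.2 units.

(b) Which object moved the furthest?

the purple sphere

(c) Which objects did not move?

the orange capsule and the blue torus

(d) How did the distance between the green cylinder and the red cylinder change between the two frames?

+1.0

The distance was about 5.8 in the first image and 6.8 in the second, so they moved 1.0 units further apart.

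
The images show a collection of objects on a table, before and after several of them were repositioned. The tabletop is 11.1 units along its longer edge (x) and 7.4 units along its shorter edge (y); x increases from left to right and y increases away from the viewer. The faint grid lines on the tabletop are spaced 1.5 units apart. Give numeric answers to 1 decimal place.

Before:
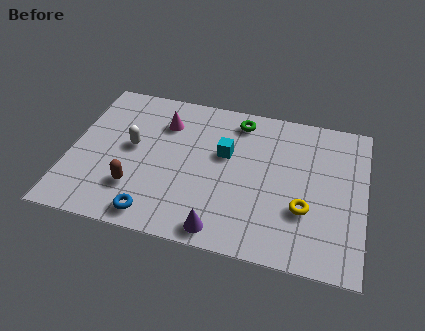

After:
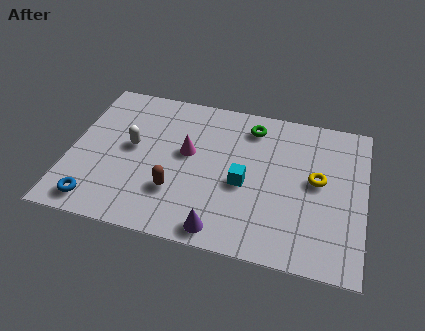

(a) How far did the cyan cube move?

1.5

The cyan cube was near (5.8, 4.5) before and (6.6, 3.2) after, so it travelled √(0.8² + 1.3²) ≈ 1.5 units.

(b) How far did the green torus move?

0.5

From (6.2, 6.3) to (6.7, 6.1), the green torus covered √(0.5² + 0.2²) ≈ 0.5 units.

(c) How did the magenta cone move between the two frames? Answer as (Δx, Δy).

(1.0, -1.3)

The magenta cone started near (3.4, 5.5) and ended near (4.4, 4.2).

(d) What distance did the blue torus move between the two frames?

2.2

The blue torus moved from about (3.4, 0.9) to (1.2, 1.0), a distance of √(2.2² + 0.1²) ≈ 2.2.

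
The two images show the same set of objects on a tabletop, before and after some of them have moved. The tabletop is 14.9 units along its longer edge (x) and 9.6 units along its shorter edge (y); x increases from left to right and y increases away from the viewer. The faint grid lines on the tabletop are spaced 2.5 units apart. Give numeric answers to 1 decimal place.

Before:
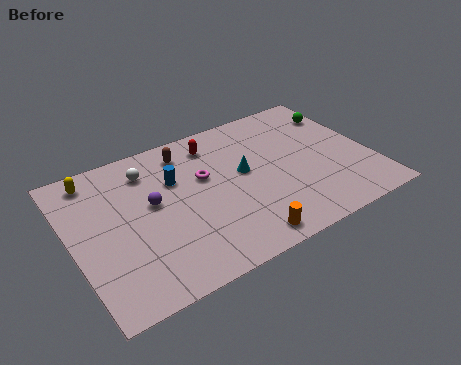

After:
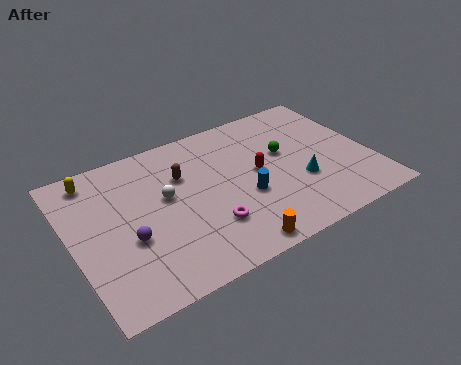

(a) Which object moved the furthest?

the blue cylinder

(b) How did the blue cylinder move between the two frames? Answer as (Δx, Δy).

(3.1, -2.7)

The blue cylinder started near (5.3, 6.4) and ended near (8.4, 3.7).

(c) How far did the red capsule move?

3.4

The red capsule was near (7.5, 7.9) before and (9.3, 5.0) after, so it travelled √(1.8² + 2.9²) ≈ 3.4 units.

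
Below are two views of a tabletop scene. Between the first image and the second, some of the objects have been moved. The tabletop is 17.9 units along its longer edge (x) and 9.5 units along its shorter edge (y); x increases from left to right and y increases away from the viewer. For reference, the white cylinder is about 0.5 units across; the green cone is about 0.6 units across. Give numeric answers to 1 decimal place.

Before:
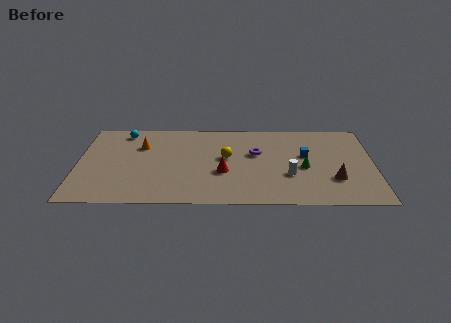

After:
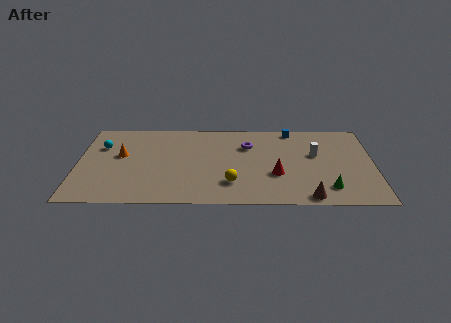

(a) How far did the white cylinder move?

2.9

From (12.8, 3.3) to (14.4, 5.7), the white cylinder covered √(1.6² + 2.4²) ≈ 2.9 units.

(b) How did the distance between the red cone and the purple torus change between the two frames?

+0.7

Before: roughly 3.0 units apart; after: 3.7. That's 0.7 units further apart.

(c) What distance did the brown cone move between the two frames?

2.6

From (15.5, 2.9) to (13.9, 0.9), the brown cone covered √(1.6² + 2.0²) ≈ 2.6 units.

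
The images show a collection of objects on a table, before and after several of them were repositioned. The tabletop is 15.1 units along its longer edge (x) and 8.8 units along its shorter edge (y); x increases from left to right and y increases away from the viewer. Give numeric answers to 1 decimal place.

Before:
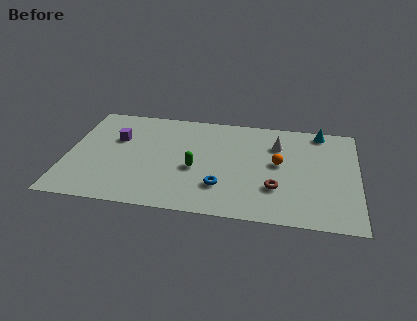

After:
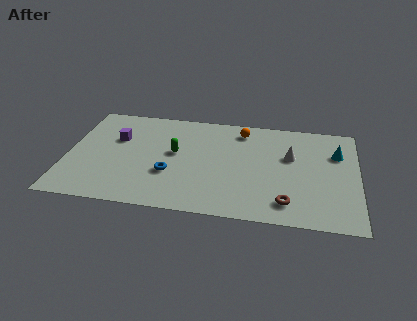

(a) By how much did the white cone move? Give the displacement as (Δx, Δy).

(0.7, -0.9)

The white cone started near (10.9, 6.4) and ended near (11.6, 5.5).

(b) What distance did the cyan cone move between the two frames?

2.0

From (13.1, 7.9) to (14.0, 6.1), the cyan cone covered √(0.9² + 1.8²) ≈ 2.0 units.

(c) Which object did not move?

the purple cube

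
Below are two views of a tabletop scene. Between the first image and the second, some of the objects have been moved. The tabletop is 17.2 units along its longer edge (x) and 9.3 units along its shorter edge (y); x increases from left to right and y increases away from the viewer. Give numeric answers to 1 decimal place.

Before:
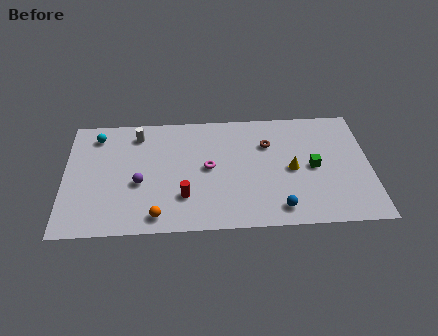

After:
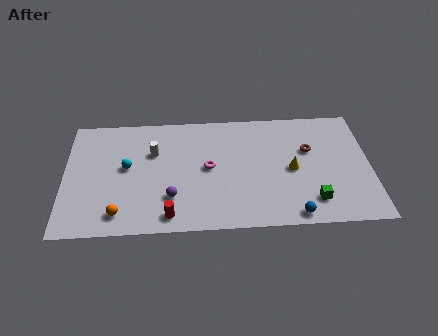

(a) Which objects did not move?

the yellow cone and the magenta torus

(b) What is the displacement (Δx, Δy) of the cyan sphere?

(1.7, -2.6)

The cyan sphere started near (1.8, 7.7) and ended near (3.5, 5.1).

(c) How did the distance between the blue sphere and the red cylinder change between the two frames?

+1.5

The distance was about 5.4 in the first image and 6.9 in the second, so they moved 1.5 units further apart.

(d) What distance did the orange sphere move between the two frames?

2.1

From (5.2, 1.2) to (3.1, 1.5), the orange sphere covered √(2.1² + 0.3²) ≈ 2.1 units.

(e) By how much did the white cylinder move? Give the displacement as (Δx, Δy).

(0.9, -1.5)

From the two frames, the white cylinder sits at roughly (4.1, 7.7) before and (5.0, 6.2) after.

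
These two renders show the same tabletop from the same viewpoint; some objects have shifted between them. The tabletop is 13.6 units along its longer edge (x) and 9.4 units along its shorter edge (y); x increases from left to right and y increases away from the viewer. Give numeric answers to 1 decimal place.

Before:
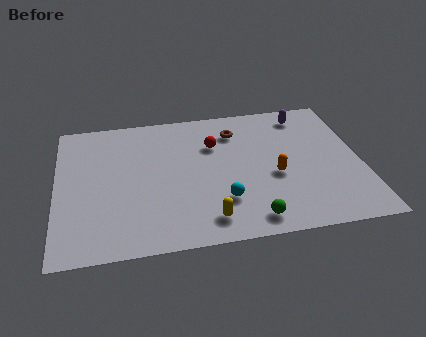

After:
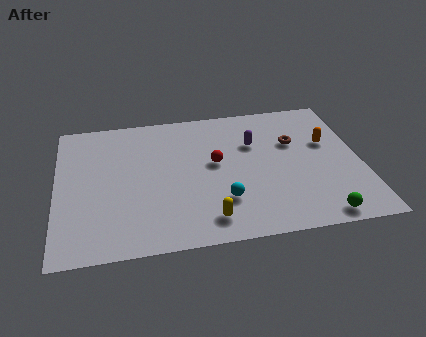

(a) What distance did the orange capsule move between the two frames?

3.1

The orange capsule was near (9.7, 3.9) before and (12.2, 5.8) after, so it travelled √(2.5² + 1.9²) ≈ 3.1 units.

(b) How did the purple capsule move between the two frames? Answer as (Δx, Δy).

(-2.4, -1.7)

From the two frames, the purple capsule sits at roughly (11.3, 8.0) before and (8.9, 6.3) after.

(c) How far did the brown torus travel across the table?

2.9

The brown torus moved from about (8.1, 7.3) to (10.7, 6.1), a distance of √(2.6² + 1.2²) ≈ 2.9.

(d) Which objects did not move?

the cyan sphere and the yellow capsule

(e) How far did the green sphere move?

3.0

From (8.5, 1.2) to (11.5, 0.9), the green sphere covered √(3.0² + 0.3²) ≈ 3.0 units.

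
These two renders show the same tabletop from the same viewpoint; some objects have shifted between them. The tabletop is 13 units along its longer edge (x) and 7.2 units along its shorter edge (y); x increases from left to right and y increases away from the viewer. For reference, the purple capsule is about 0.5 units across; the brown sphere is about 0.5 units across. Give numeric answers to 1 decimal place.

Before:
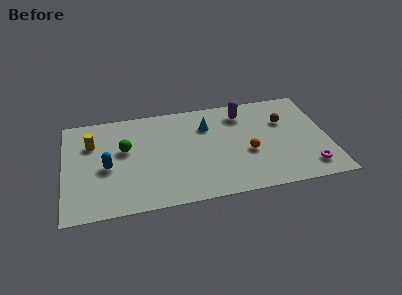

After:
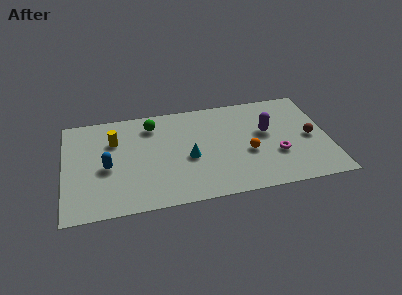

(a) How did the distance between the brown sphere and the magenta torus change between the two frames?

-1.7

Before: roughly 3.6 units apart; after: 1.9. That's 1.7 units closer together.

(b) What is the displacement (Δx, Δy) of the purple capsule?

(1.1, -1.6)

The purple capsule started near (8.9, 5.8) and ended near (10.0, 4.2).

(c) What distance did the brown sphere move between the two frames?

1.8

The brown sphere moved from about (10.9, 4.8) to (12.1, 3.4), a distance of √(1.2² + 1.4²) ≈ 1.8.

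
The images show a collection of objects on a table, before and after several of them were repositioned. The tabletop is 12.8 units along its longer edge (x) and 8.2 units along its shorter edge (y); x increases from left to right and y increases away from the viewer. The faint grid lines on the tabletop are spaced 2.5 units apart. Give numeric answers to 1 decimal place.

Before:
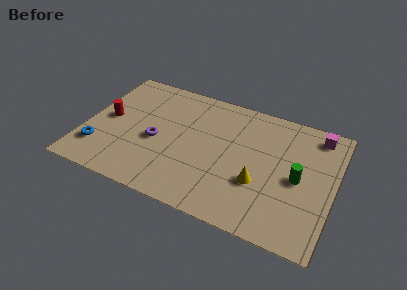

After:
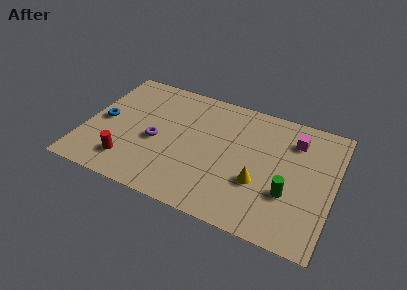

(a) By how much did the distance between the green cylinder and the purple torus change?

-0.4

They were about 7.3 units apart before and 6.9 after — 0.4 units closer together.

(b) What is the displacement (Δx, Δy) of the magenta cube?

(-1.1, -0.8)

The magenta cube was at about (11.7, 7.1) and moved to about (10.6, 6.3).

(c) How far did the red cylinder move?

2.9

The red cylinder was near (1.1, 4.2) before and (2.5, 1.7) after, so it travelled √(1.4² + 2.5²) ≈ 2.9 units.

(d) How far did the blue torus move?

2.0

The blue torus moved from about (0.9, 2.0) to (0.9, 4.0), a distance of √(0.0² + 2.0²) ≈ 2.0.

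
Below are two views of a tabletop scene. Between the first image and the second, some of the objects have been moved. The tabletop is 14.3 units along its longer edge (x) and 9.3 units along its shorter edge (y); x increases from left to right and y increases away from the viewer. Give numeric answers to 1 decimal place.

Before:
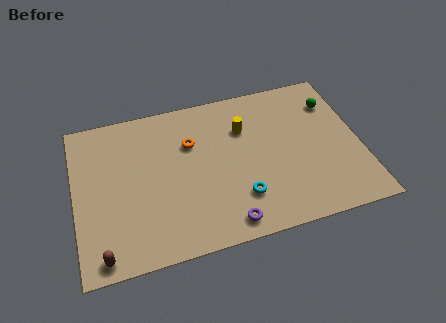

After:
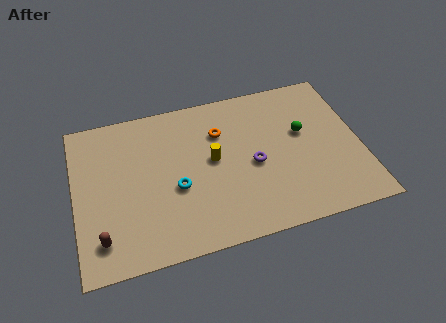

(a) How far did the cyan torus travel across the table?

3.4

The cyan torus was near (8.1, 2.4) before and (5.0, 3.8) after, so it travelled √(3.1² + 1.4²) ≈ 3.4 units.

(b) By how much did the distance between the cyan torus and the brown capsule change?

-2.8

They were about 7.1 units apart before and 4.3 after — 2.8 units closer together.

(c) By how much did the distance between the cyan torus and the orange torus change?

-0.8

Before: roughly 4.5 units apart; after: 3.7. That's 0.8 units closer together.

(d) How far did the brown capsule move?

0.9

The brown capsule moved from about (1.2, 0.9) to (1.2, 1.8), a distance of √(0.0² + 0.9²) ≈ 0.9.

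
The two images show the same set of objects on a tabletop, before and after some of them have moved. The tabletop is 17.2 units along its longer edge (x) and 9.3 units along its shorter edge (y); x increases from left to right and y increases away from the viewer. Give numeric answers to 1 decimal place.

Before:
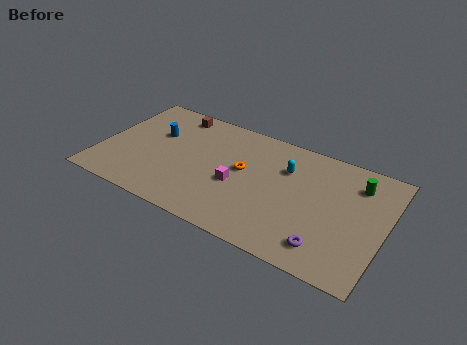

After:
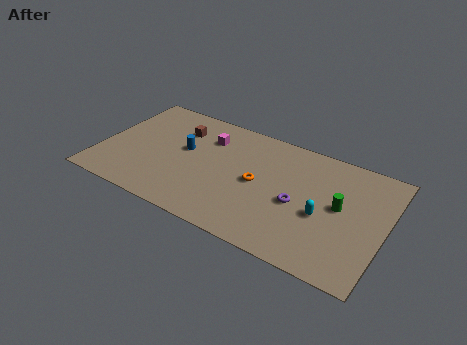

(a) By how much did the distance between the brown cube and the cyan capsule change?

+2.3

The distance was about 7.4 in the first image and 9.7 in the second, so they moved 2.3 units further apart.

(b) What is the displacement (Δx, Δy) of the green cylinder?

(-0.8, -2.2)

From the two frames, the green cylinder sits at roughly (15.3, 7.2) before and (14.5, 5.0) after.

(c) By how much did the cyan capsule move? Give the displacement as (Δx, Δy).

(2.5, -2.6)

The cyan capsule was at about (11.1, 6.5) and moved to about (13.6, 3.9).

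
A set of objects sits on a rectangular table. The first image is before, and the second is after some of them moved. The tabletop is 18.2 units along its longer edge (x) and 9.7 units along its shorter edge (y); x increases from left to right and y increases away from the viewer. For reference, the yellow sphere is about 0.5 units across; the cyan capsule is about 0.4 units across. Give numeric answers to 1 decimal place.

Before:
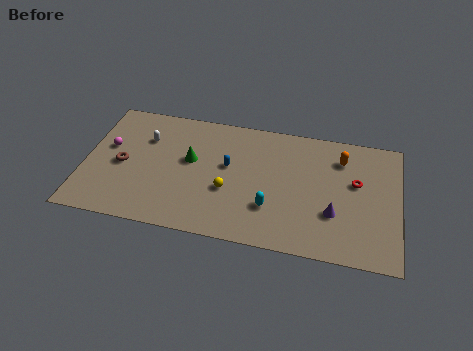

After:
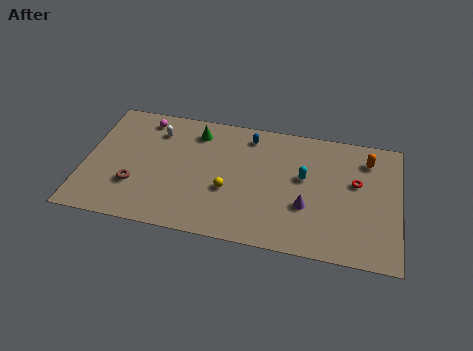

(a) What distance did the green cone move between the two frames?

2.3

From (6.1, 5.6) to (6.3, 7.9), the green cone covered √(0.2² + 2.3²) ≈ 2.3 units.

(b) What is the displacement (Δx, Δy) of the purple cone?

(-1.6, 0.2)

The purple cone was at about (14.5, 3.2) and moved to about (12.9, 3.4).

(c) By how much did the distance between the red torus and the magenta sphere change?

-1.7

The distance was about 14.4 in the first image and 12.7 in the second, so they moved 1.7 units closer together.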